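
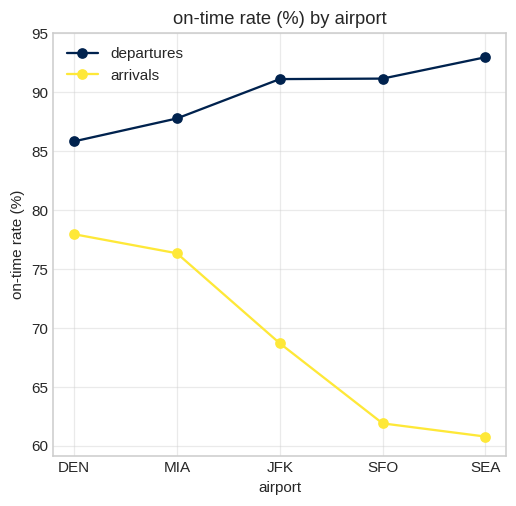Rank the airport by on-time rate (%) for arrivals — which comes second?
Top 3 for arrivals: DEN ≈ 80, MIA ≈ 75, JFK ≈ 70.

MIA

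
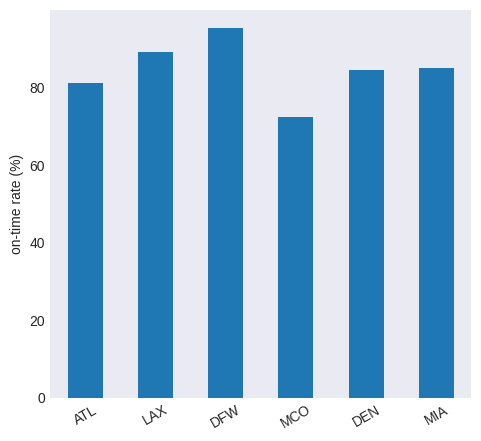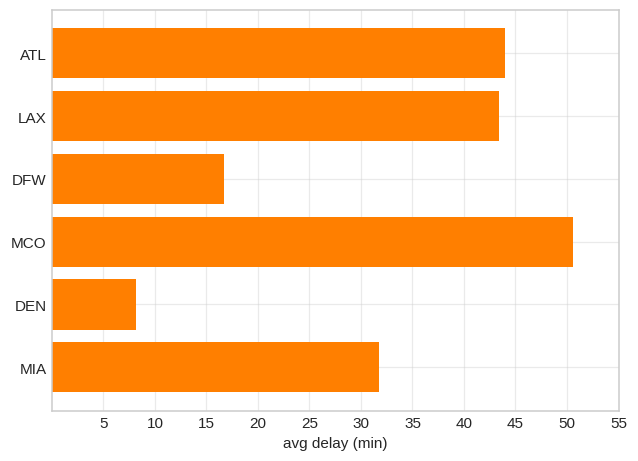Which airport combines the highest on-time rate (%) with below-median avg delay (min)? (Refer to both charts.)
Chart 2 median avg delay (min) ≈ 40; below-median airports: DFW, DEN, MIA. Among those, DFW has the highest on-time rate (%) (≈ 100).

DFW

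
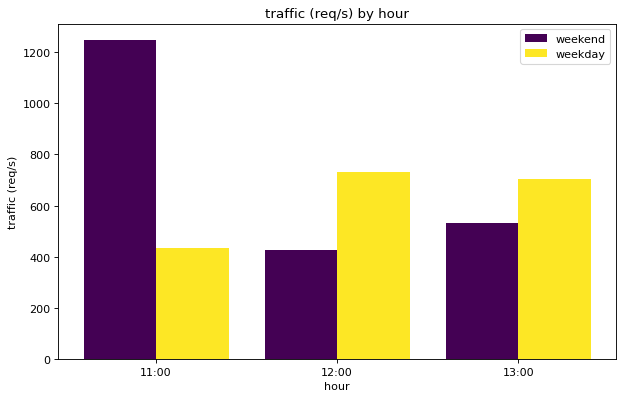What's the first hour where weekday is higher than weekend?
11:00: weekday ≈ 400 vs weekend ≈ 1200 (not yet); 12:00: weekday ≈ 800 vs weekend ≈ 400 (first crossover).

12:00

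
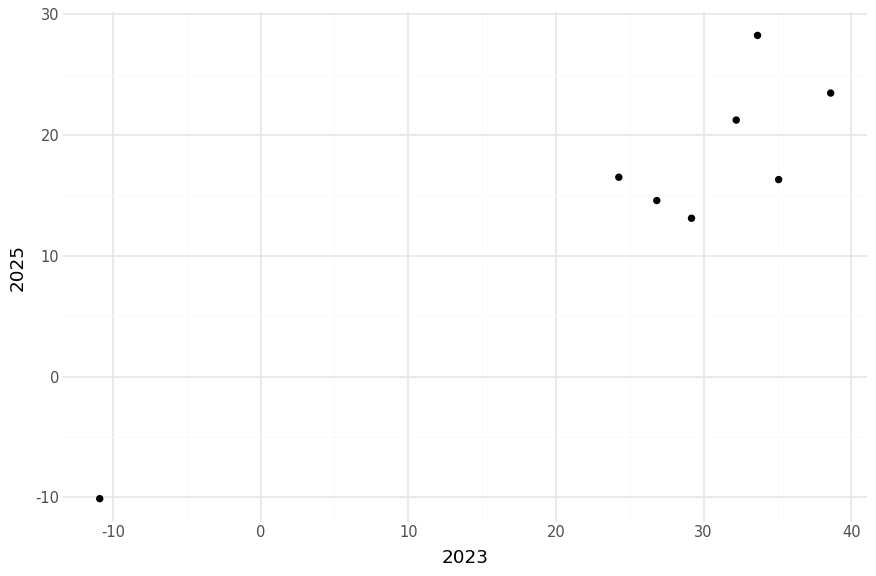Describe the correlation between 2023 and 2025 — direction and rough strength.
positive, strong

Points are positively correlated; strong (|r| ≈ 0.9).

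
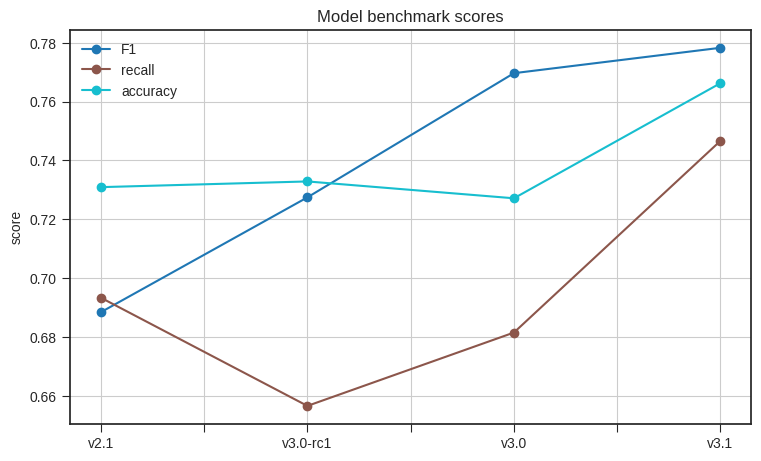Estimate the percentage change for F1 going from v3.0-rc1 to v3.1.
v3.0-rc1 ≈ 0.72, v3.1 ≈ 0.78; (0.78 − 0.72) / 0.72 ≈ +8.3%.

≈ +8.3%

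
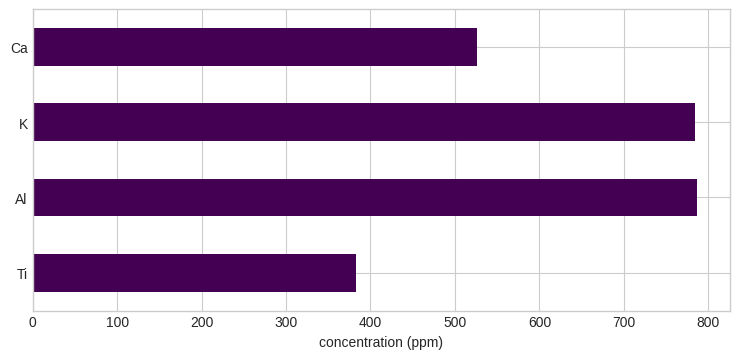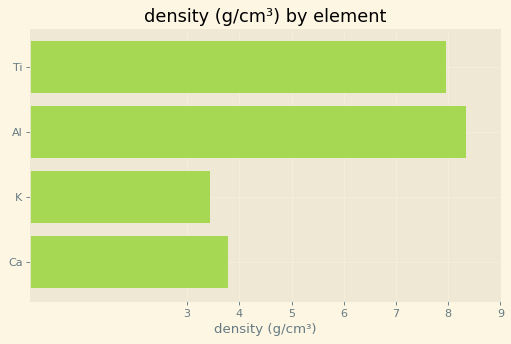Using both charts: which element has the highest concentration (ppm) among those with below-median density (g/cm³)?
Chart 2 median density (g/cm³) ≈ 6; below-median elements: K, Ca. Among those, K has the highest concentration (ppm) (≈ 800).

K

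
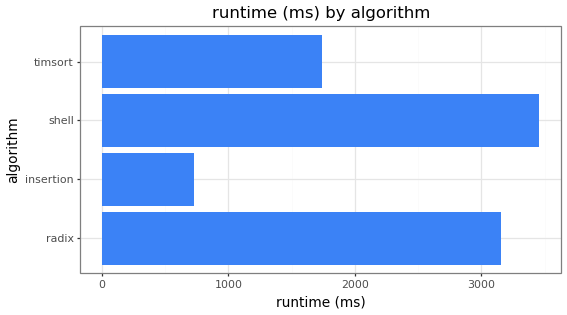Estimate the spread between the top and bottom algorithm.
≈ 3000

Max shell ≈ 3500, min insertion ≈ 500; range ≈ 3000.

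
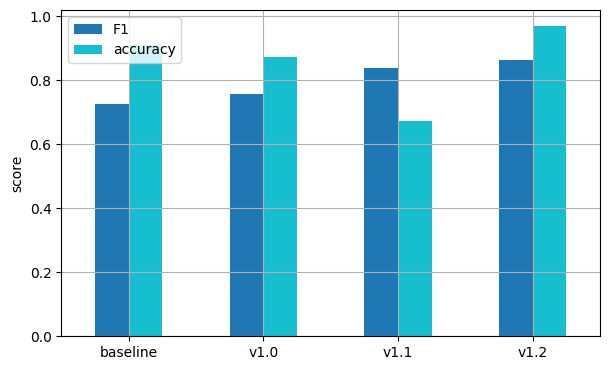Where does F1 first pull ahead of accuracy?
v1.0: F1 ≈ 0.8 vs accuracy ≈ 0.9 (not yet); v1.1: F1 ≈ 0.8 vs accuracy ≈ 0.7 (first crossover).

v1.1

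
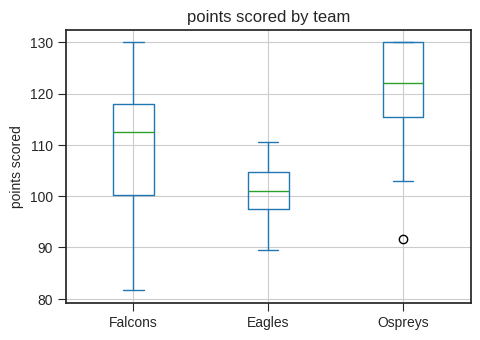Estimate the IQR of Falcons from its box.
Q3 ≈ 120, Q1 ≈ 100; IQR ≈ 20.

≈ 20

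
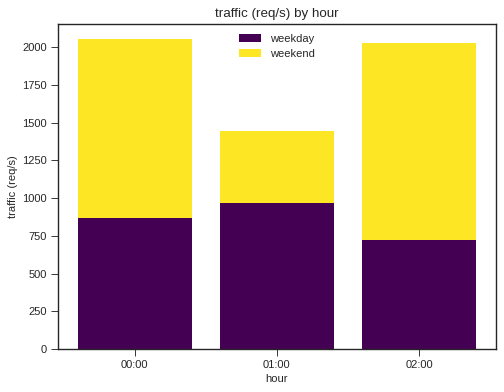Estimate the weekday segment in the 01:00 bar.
≈ 1000

weekday top ≈ 1000, bottom ≈ 0; segment ≈ 1000.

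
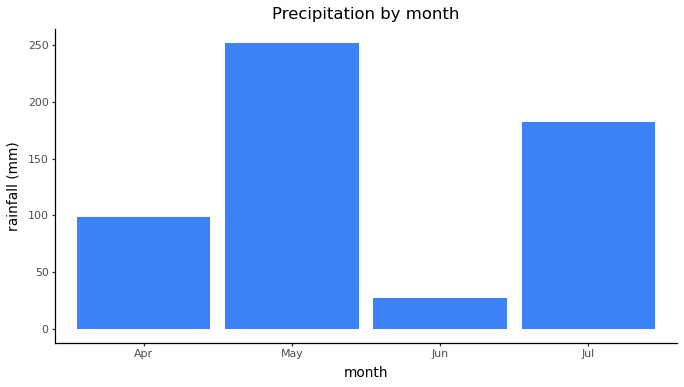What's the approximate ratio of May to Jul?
May ≈ 250, Jul ≈ 175; 250/175 ≈ 1.43.

≈ 1.43×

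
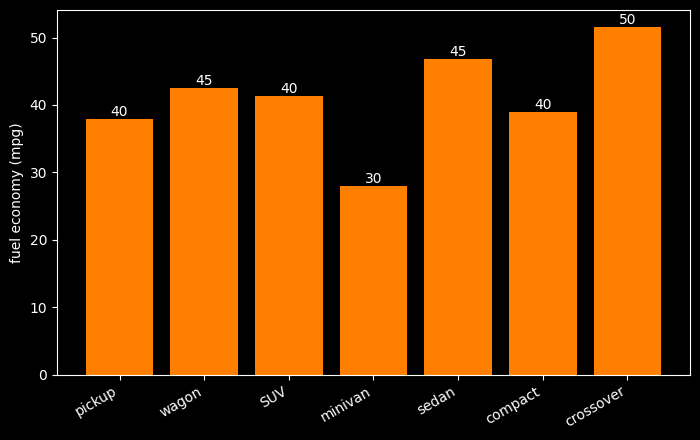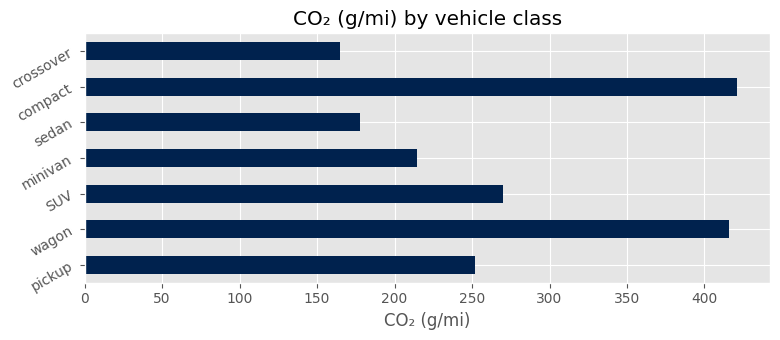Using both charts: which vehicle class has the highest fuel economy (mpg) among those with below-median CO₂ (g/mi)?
crossover

Chart 2 median CO₂ (g/mi) ≈ 250; below-median vehicle classes: minivan, sedan, crossover. Among those, crossover has the highest fuel economy (mpg) (≈ 50).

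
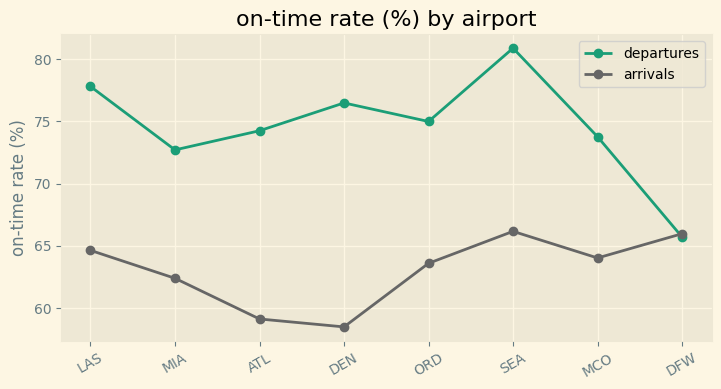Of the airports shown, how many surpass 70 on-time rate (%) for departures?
Above 70: LAS, MIA, ATL, DEN, ORD, SEA, MCO.

7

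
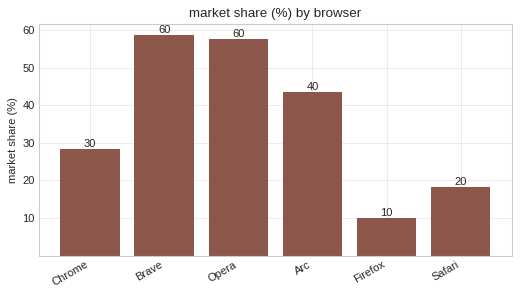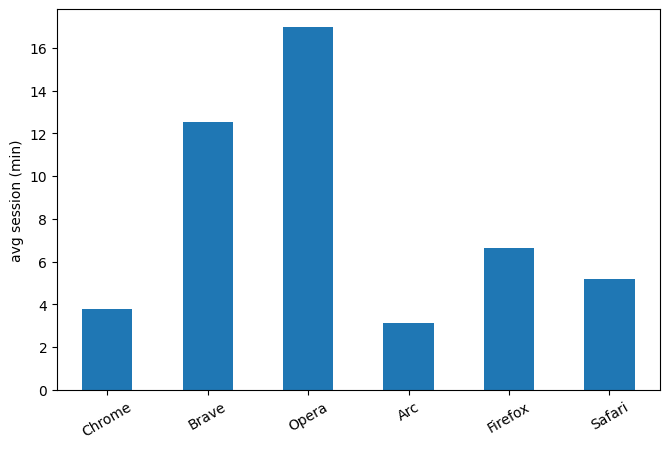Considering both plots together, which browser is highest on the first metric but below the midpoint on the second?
Arc

Chart 2 median avg session (min) ≈ 6; below-median browsers: Chrome, Arc, Safari. Among those, Arc has the highest market share (%) (≈ 40).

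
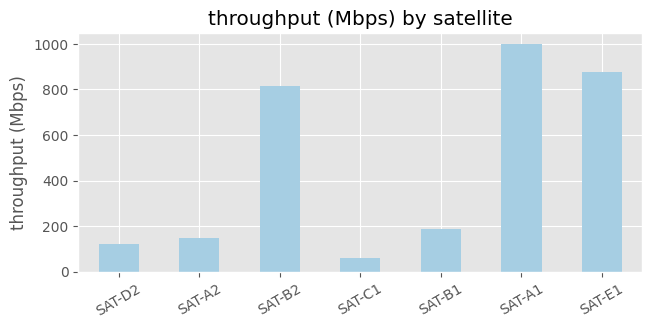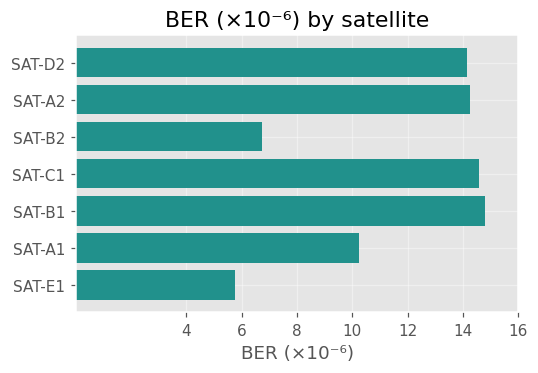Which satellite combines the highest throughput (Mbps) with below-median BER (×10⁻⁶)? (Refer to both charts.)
Chart 2 median BER (×10⁻⁶) ≈ 14; below-median satellites: SAT-B2, SAT-A1, SAT-E1. Among those, SAT-A1 has the highest throughput (Mbps) (≈ 1000).

SAT-A1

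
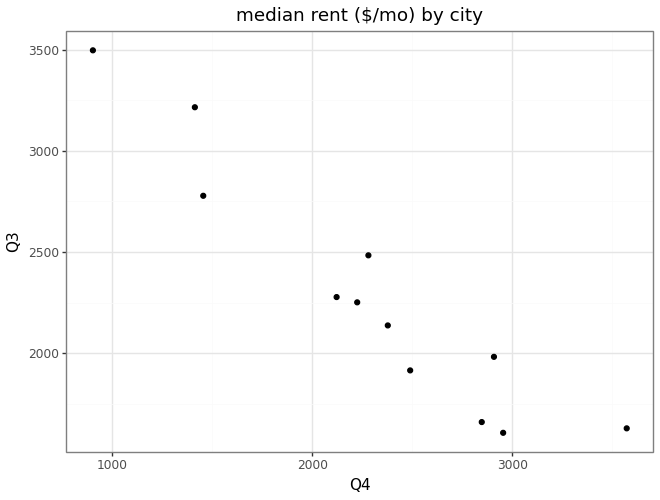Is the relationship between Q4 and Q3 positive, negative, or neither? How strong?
negative, strong

Points are negatively correlated; strong (|r| ≈ 0.9).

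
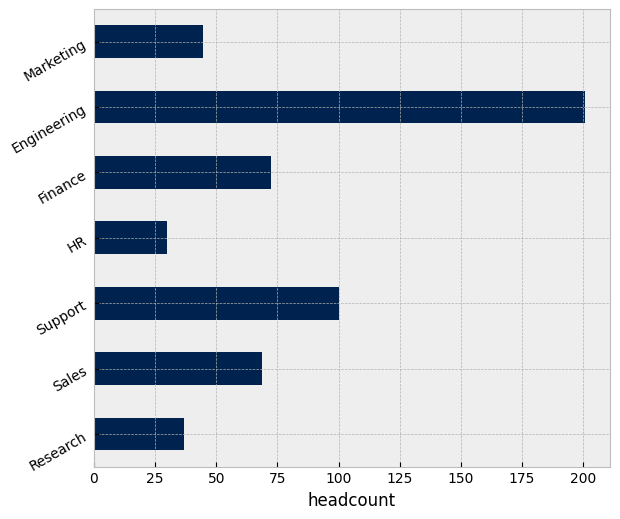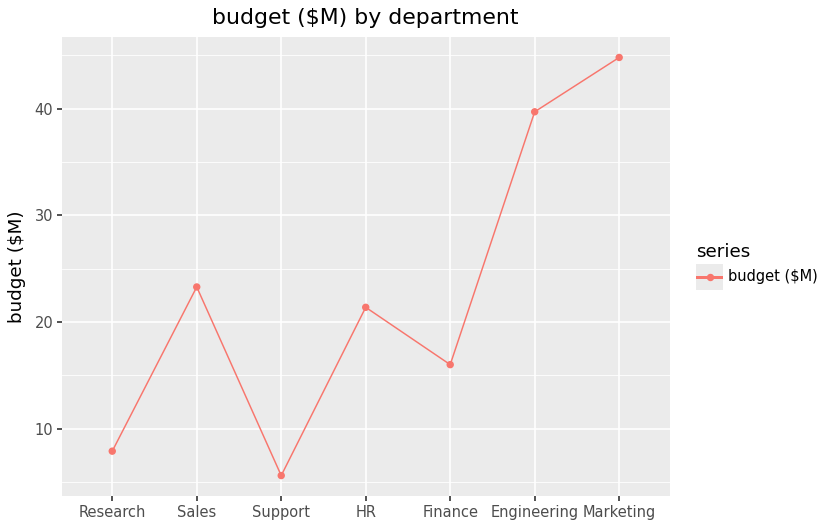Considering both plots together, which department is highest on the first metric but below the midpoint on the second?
Support

Chart 2 median budget ($M) ≈ 20; below-median departments: Research, Support, Finance. Among those, Support has the highest headcount (≈ 100).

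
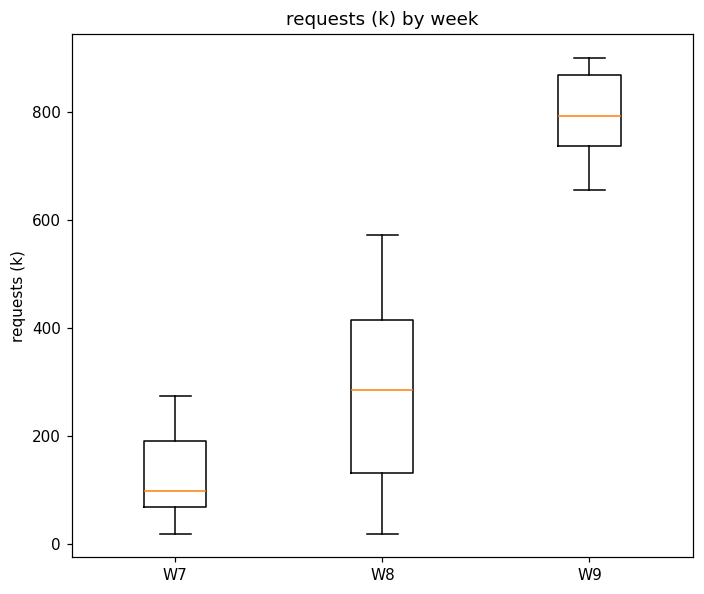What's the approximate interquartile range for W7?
≈ 100

Q3 ≈ 200, Q1 ≈ 100; IQR ≈ 100.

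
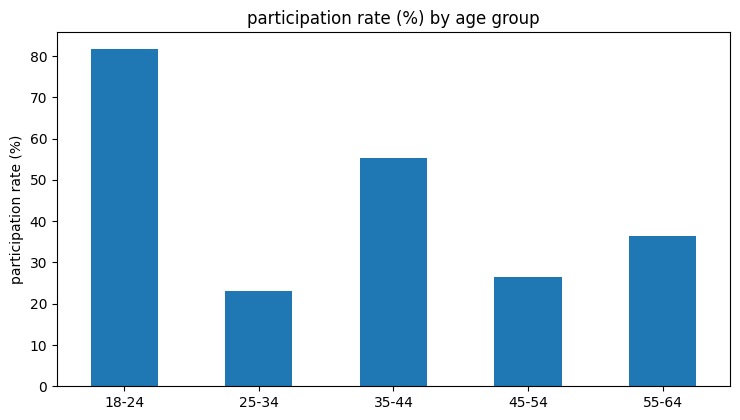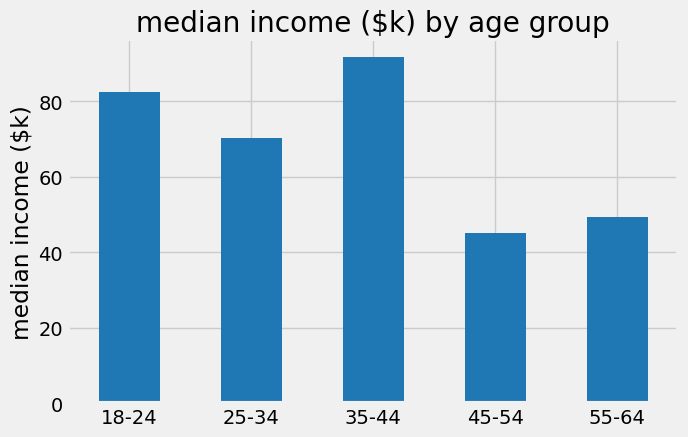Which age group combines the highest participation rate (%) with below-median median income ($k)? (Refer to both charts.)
55-64

Chart 2 median median income ($k) ≈ 70; below-median age groups: 45-54, 55-64. Among those, 55-64 has the highest participation rate (%) (≈ 40).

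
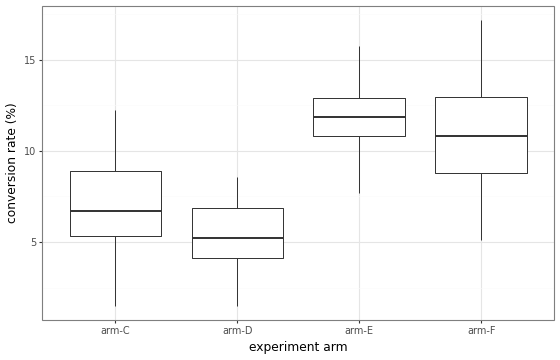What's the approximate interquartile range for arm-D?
Q3 ≈ 7, Q1 ≈ 4; IQR ≈ 3.

≈ 3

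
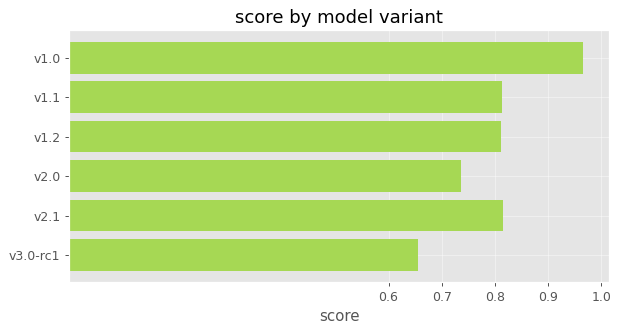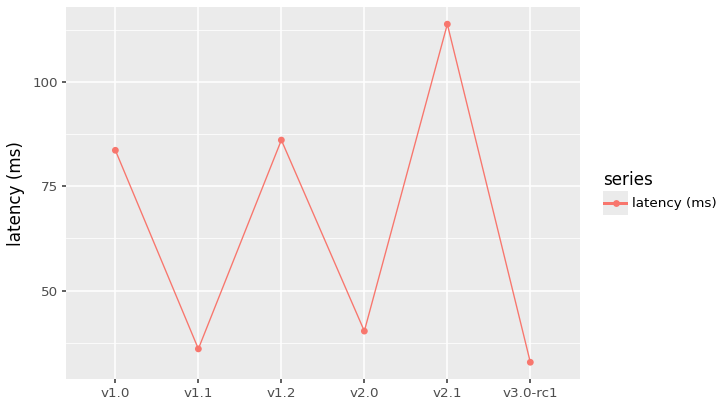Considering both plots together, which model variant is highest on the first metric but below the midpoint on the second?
v1.1

Chart 2 median latency (ms) ≈ 60; below-median model variants: v1.1, v2.0, v3.0-rc1. Among those, v1.1 has the highest score (≈ 0.8).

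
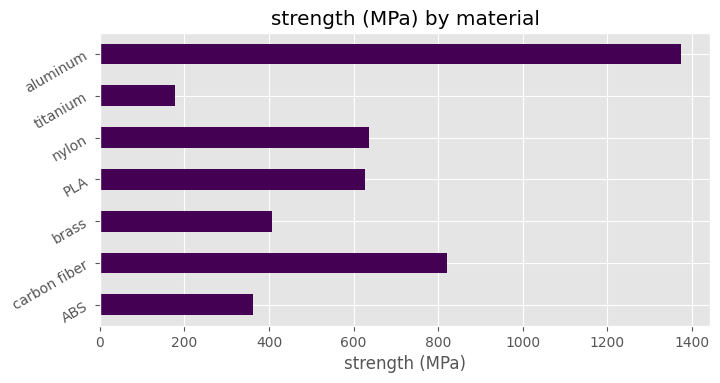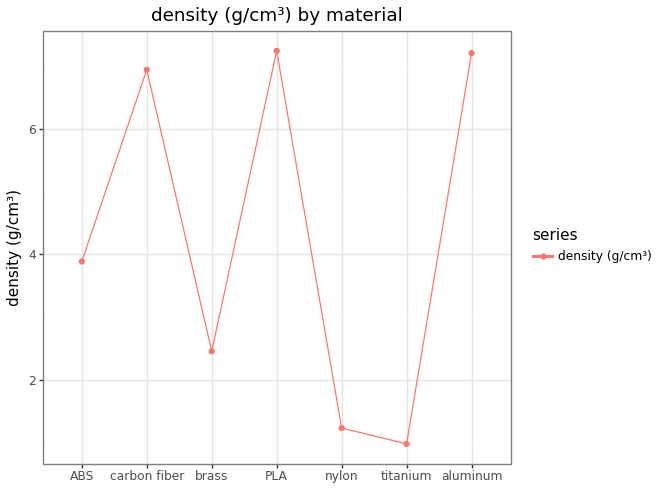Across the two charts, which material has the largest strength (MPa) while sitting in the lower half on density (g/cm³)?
Chart 2 median density (g/cm³) ≈ 4; below-median materials: brass, nylon, titanium. Among those, nylon has the highest strength (MPa) (≈ 600).

nylon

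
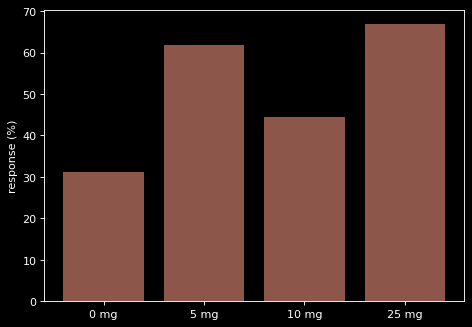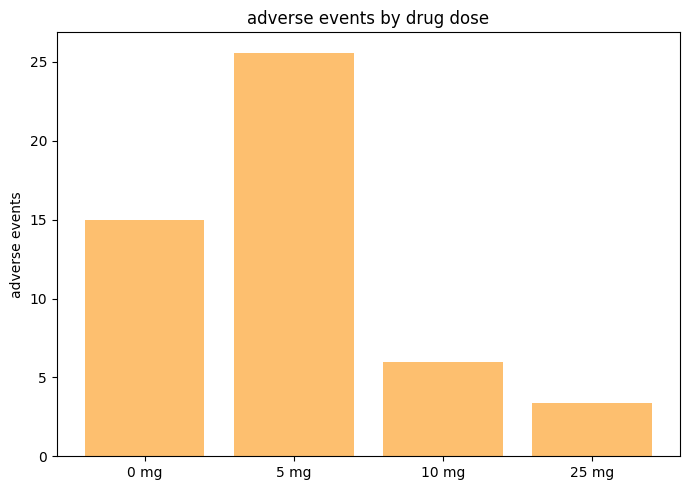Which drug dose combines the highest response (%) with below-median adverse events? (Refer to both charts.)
Chart 2 median adverse events ≈ 10; below-median drug doses: 10 mg, 25 mg. Among those, 25 mg has the highest response (%) (≈ 70).

25 mg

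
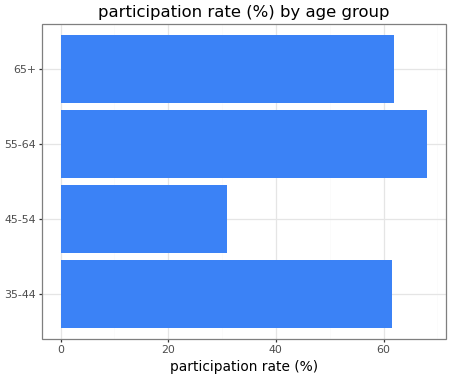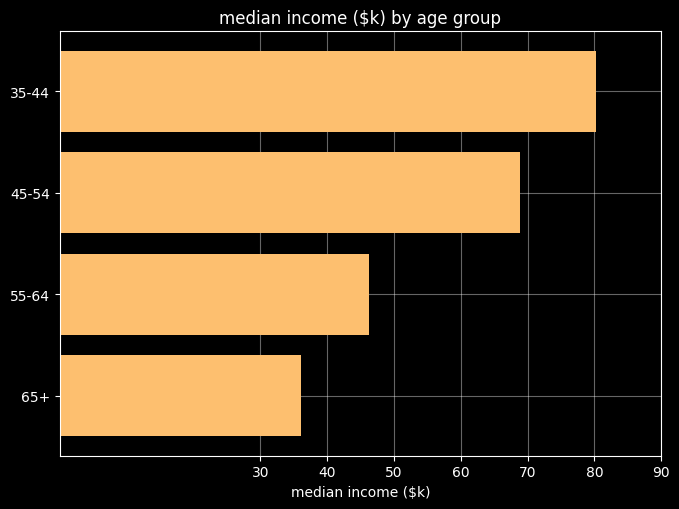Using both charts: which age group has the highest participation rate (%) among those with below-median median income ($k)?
55-64

Chart 2 median median income ($k) ≈ 60; below-median age groups: 55-64, 65+. Among those, 55-64 has the highest participation rate (%) (≈ 70).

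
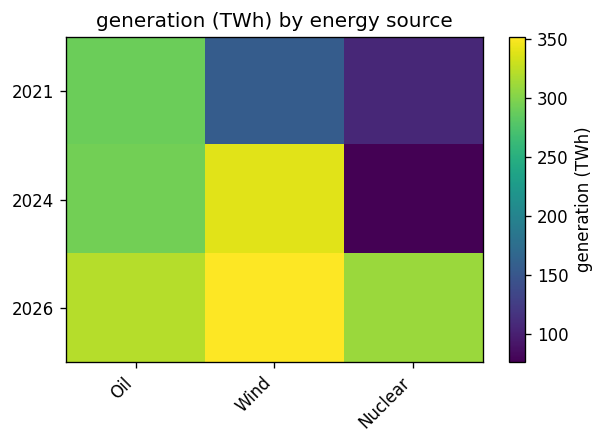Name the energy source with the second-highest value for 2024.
Oil

Top 3 for 2024: Wind ≈ 350, Oil ≈ 300, Nuclear ≈ 75.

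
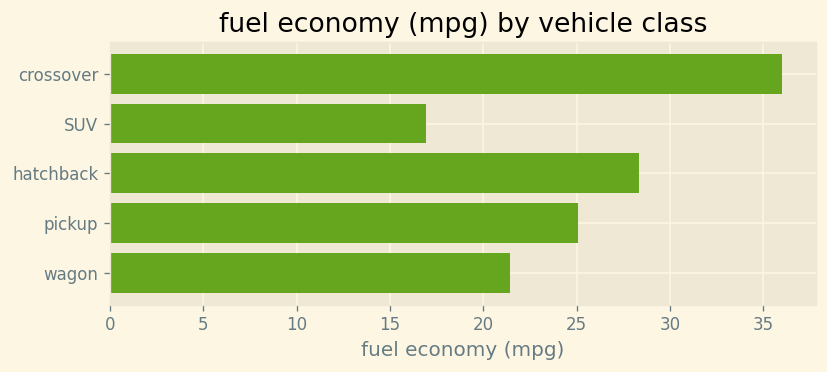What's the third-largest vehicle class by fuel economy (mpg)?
pickup

Top 4: crossover ≈ 35, hatchback ≈ 30, pickup ≈ 25, wagon ≈ 20.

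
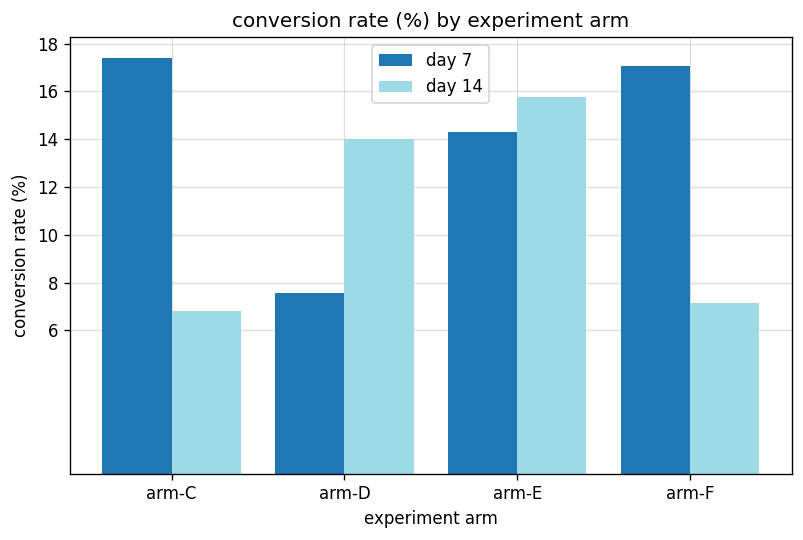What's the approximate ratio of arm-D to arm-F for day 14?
arm-D ≈ 14, arm-F ≈ 8; 14/8 ≈ 1.75.

≈ 1.75×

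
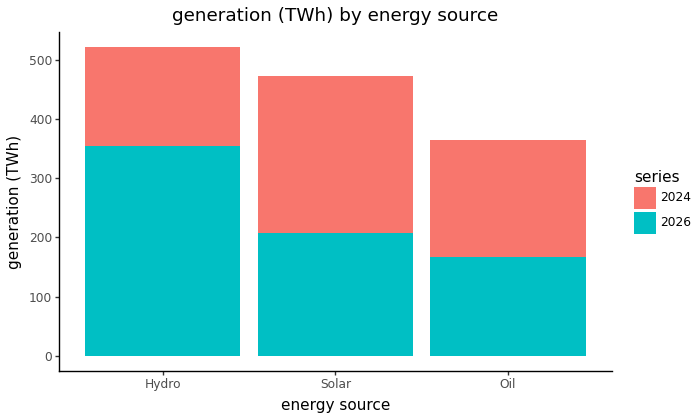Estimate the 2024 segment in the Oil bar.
≈ 200

2024 top ≈ 350, bottom ≈ 150; segment ≈ 200.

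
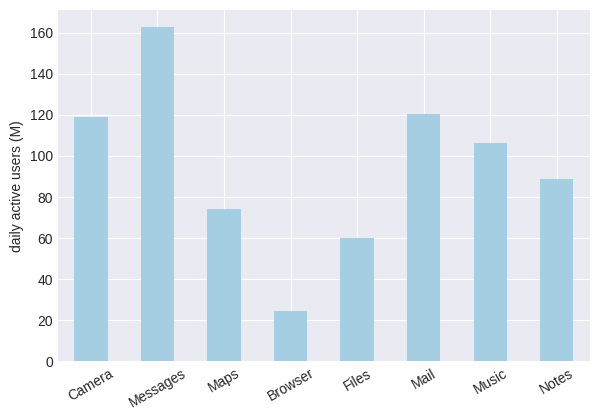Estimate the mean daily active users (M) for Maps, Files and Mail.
≈ 87

(80 + 60 + 120) / 3 ≈ 87.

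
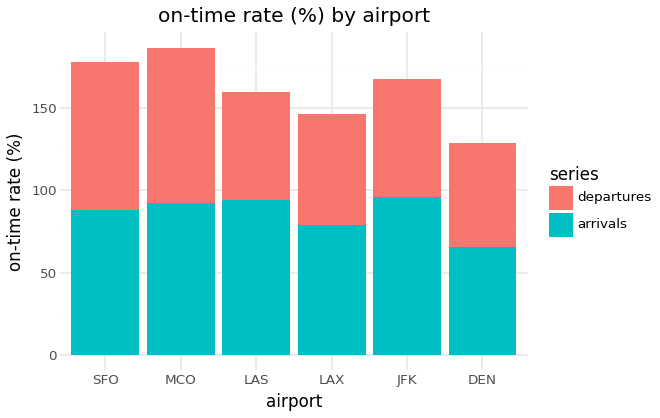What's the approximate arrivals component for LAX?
arrivals top ≈ 80, bottom ≈ 0; segment ≈ 80.

≈ 80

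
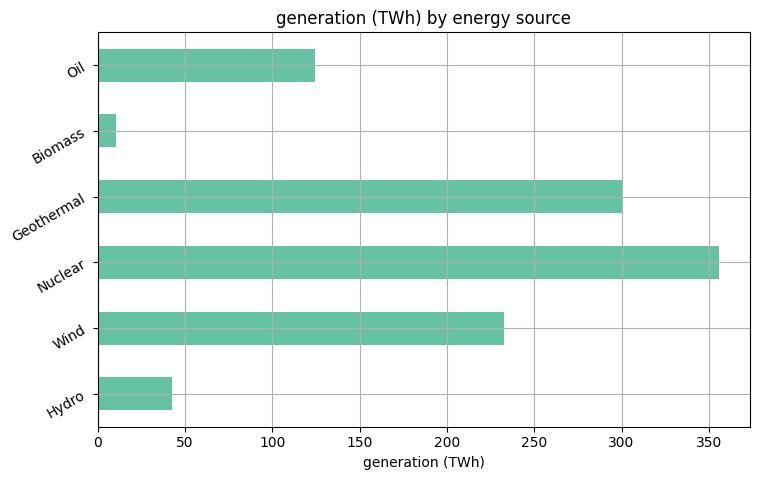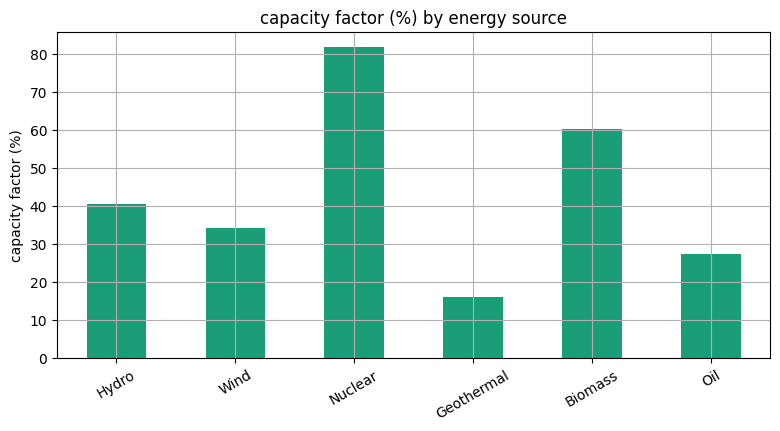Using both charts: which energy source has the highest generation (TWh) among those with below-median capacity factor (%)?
Chart 2 median capacity factor (%) ≈ 40; below-median energy sources: Wind, Geothermal, Oil. Among those, Geothermal has the highest generation (TWh) (≈ 300).

Geothermal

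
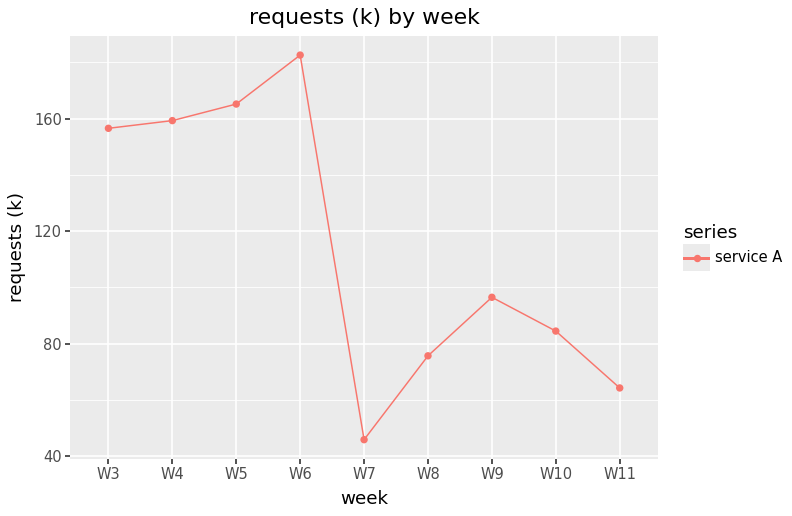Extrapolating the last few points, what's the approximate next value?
≈ 40

Last three: 100, 80, 60 → slope ≈ -20/step → next ≈ 40.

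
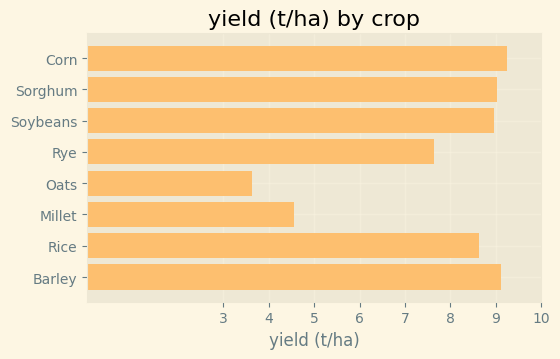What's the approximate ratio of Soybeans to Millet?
≈ 1.8×

Soybeans ≈ 9, Millet ≈ 5; 9/5 ≈ 1.8.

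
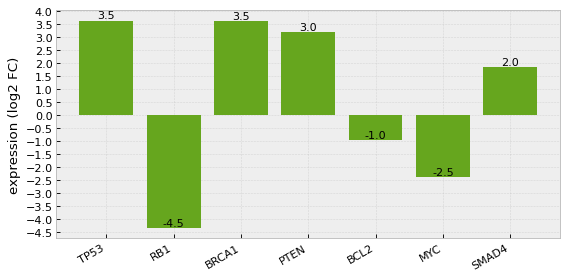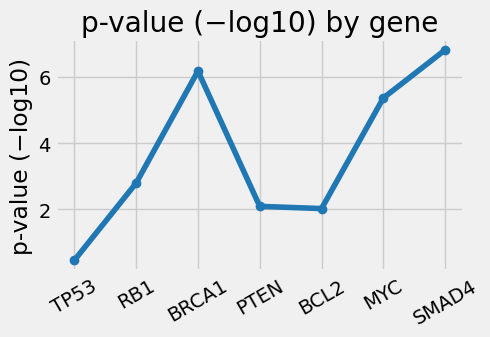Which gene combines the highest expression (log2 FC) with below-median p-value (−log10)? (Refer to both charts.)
TP53

Chart 2 median p-value (−log10) ≈ 3; below-median genes: TP53, PTEN, BCL2. Among those, TP53 has the highest expression (log2 FC) (≈ 3.5).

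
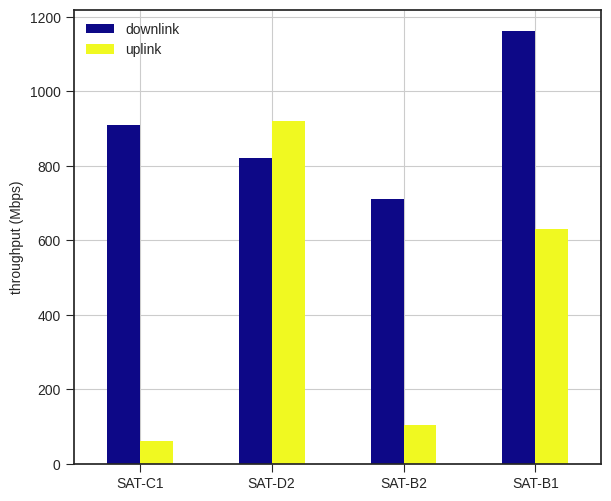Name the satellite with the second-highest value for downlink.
Top 3 for downlink: SAT-B1 ≈ 1200, SAT-C1 ≈ 900, SAT-D2 ≈ 800.

SAT-C1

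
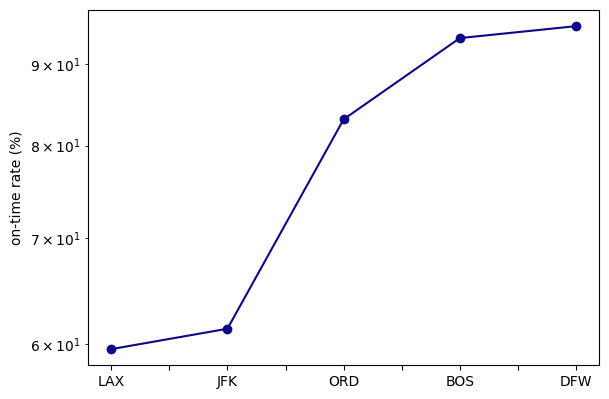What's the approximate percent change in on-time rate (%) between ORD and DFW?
≈ +11.8%

ORD ≈ 85, DFW ≈ 95; (95 − 85) / 85 ≈ +11.8%.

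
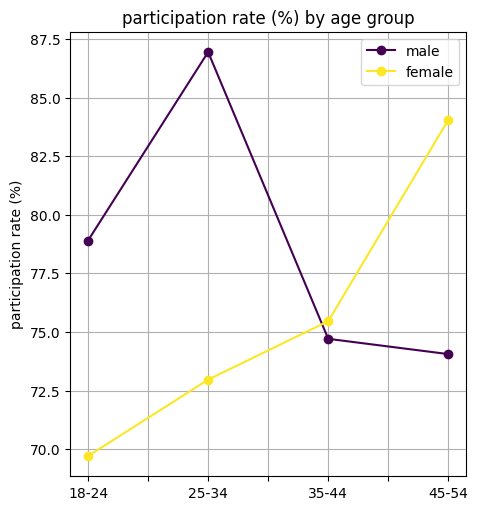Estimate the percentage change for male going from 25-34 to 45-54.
25-34 ≈ 86, 45-54 ≈ 74; (74 − 86) / 86 ≈ -14%.

≈ -14%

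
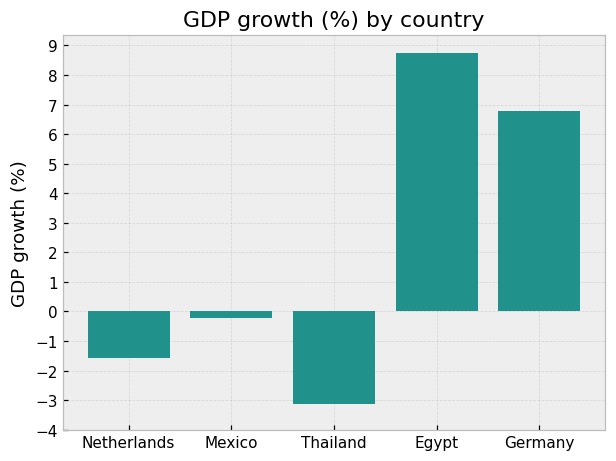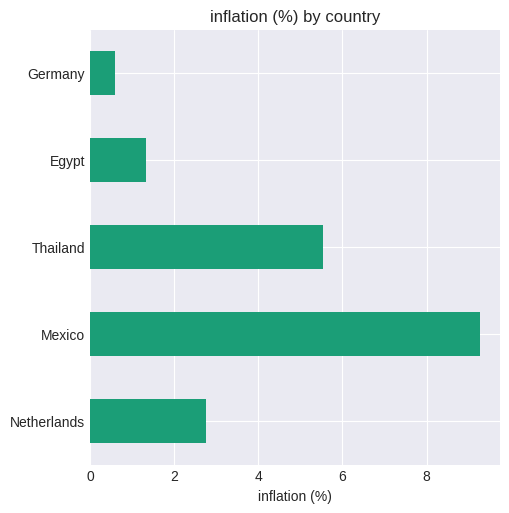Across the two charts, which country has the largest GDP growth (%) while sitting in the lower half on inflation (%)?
Egypt

Chart 2 median inflation (%) ≈ 3; below-median countries: Egypt, Germany. Among those, Egypt has the highest GDP growth (%) (≈ 9).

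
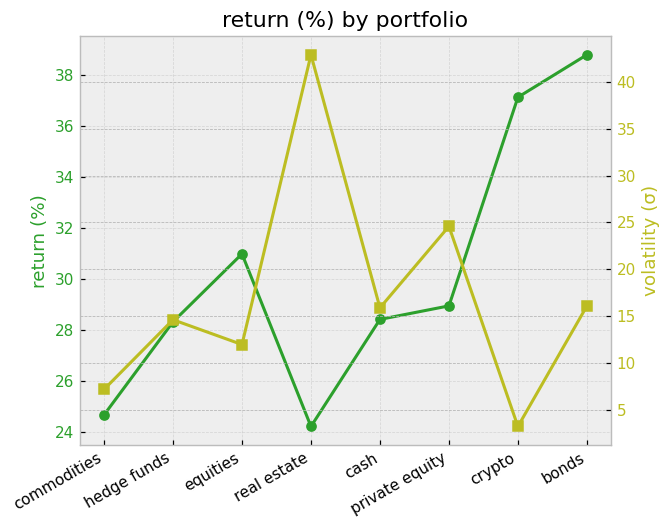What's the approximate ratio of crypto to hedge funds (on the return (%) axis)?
crypto ≈ 38, hedge funds ≈ 28; 38/28 ≈ 1.36.

≈ 1.36×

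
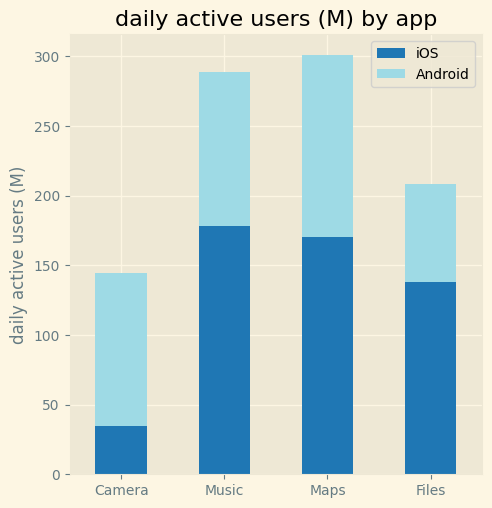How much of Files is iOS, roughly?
iOS top ≈ 150, bottom ≈ 0; segment ≈ 150.

≈ 150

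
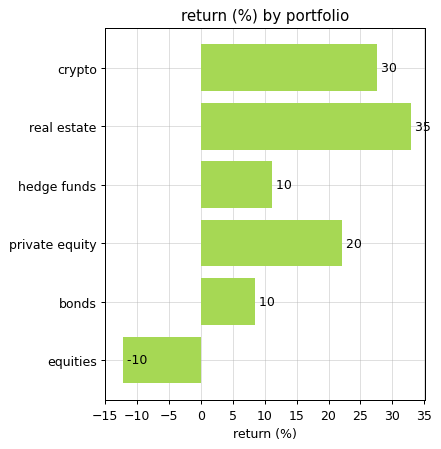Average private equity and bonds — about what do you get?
(20 + 10) / 2 ≈ 15.

≈ 15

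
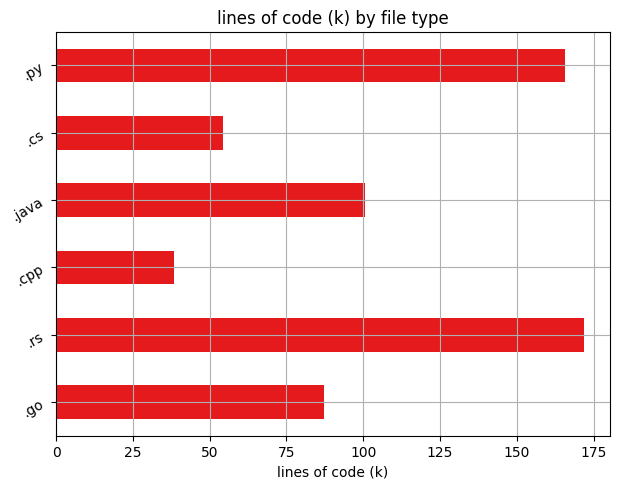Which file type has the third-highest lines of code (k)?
Top 4: .rs ≈ 180, .py ≈ 160, .java ≈ 100, .go ≈ 80.

.java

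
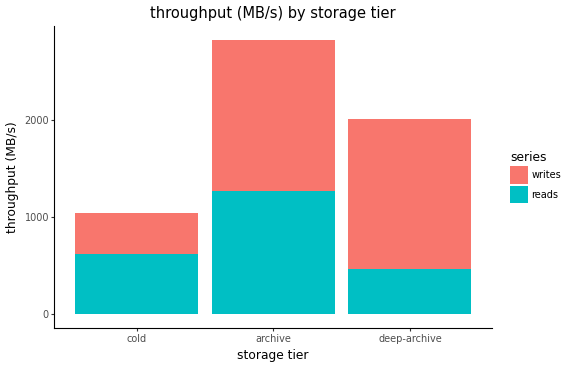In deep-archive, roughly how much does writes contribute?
writes top ≈ 2000, bottom ≈ 500; segment ≈ 1500.

≈ 1500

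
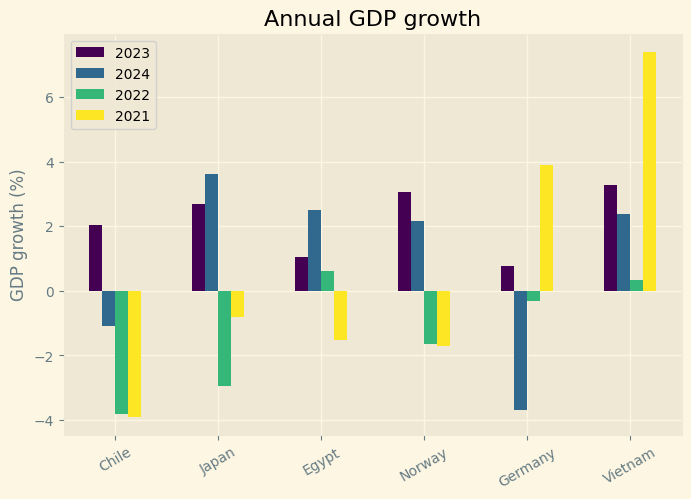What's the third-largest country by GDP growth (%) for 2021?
Japan

Top 4 for 2021: Vietnam ≈ 7, Germany ≈ 4, Japan ≈ -1, Egypt ≈ -2.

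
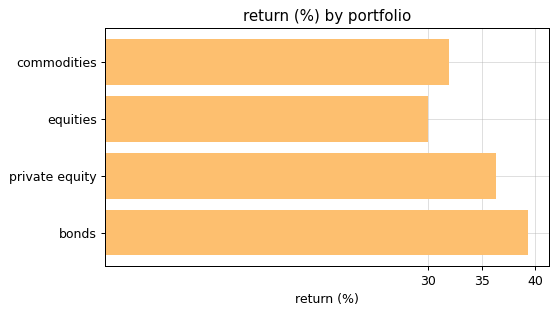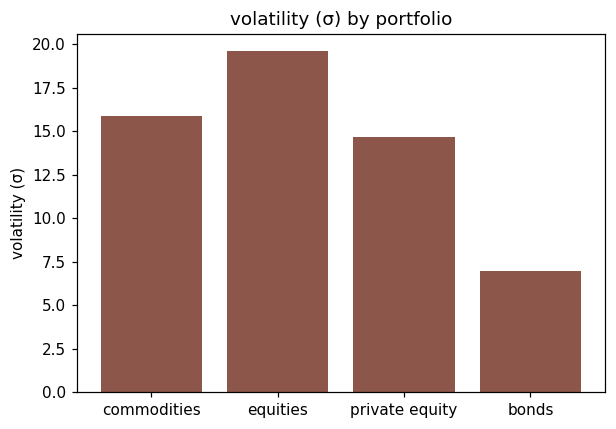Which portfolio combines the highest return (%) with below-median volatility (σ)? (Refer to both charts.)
Chart 2 median volatility (σ) ≈ 16; below-median portfolios: private equity, bonds. Among those, bonds has the highest return (%) (≈ 40).

bonds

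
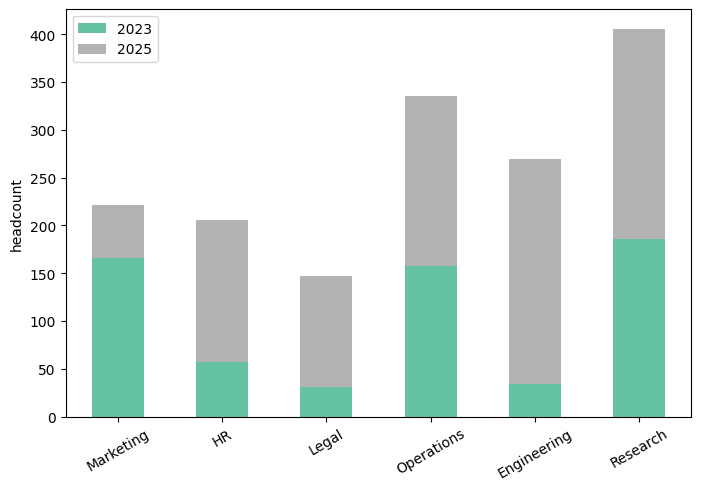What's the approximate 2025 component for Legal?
≈ 100

2025 top ≈ 150, bottom ≈ 50; segment ≈ 100.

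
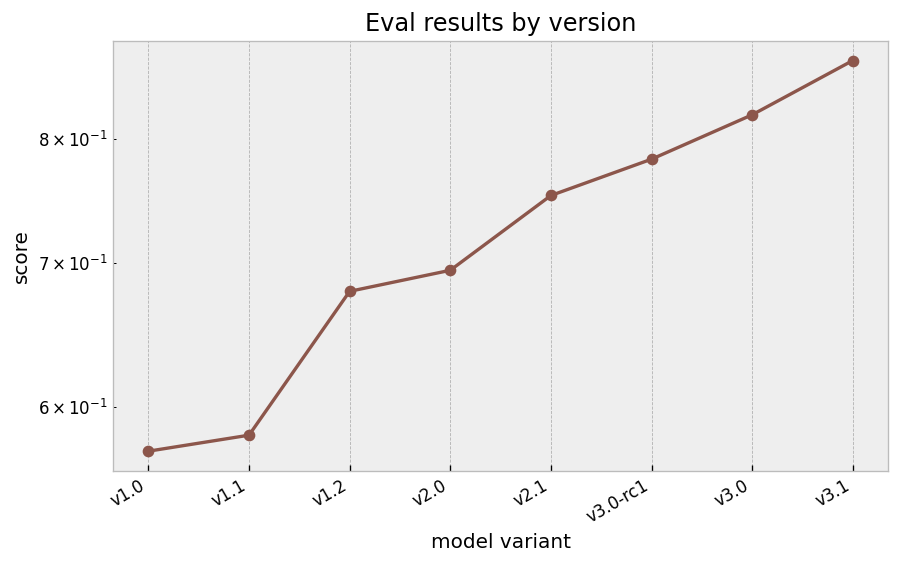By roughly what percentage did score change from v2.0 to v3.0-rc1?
≈ +14.3%

v2.0 ≈ 0.70, v3.0-rc1 ≈ 0.80; (0.80 − 0.70) / 0.70 ≈ +14.3%.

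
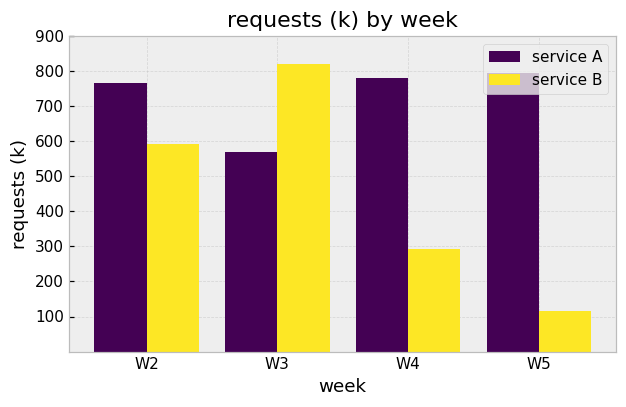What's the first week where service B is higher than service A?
W3

W2: service B ≈ 600 vs service A ≈ 800 (not yet); W3: service B ≈ 800 vs service A ≈ 600 (first crossover).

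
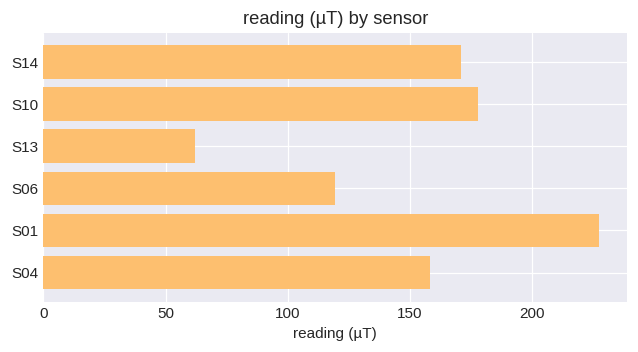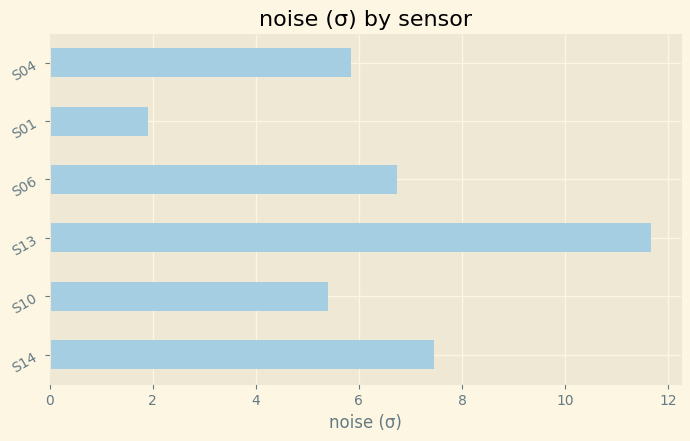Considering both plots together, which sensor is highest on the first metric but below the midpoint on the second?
S01

Chart 2 median noise (σ) ≈ 6; below-median sensors: S10, S01, S04. Among those, S01 has the highest reading (µT) (≈ 225).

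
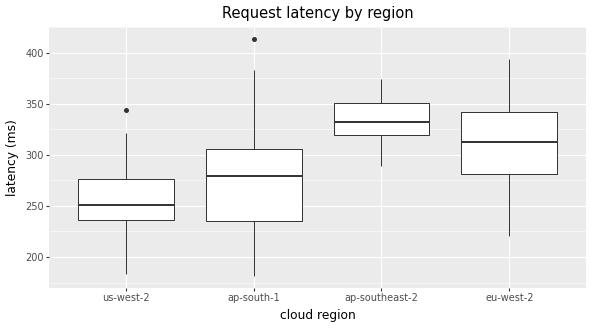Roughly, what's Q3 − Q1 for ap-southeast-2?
Q3 ≈ 350, Q1 ≈ 320; IQR ≈ 30.

≈ 30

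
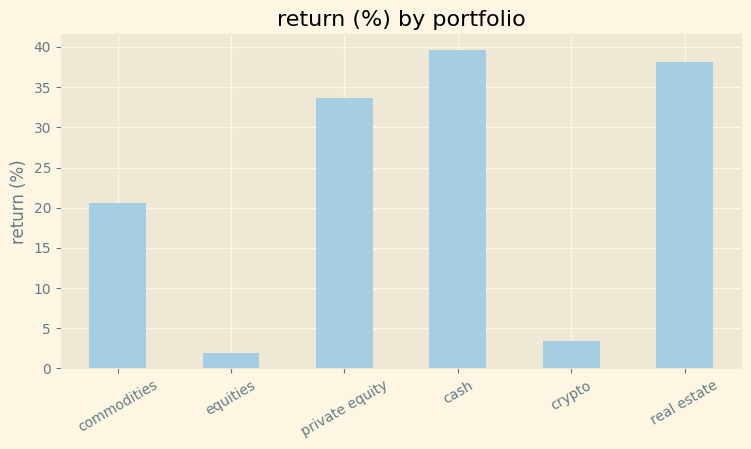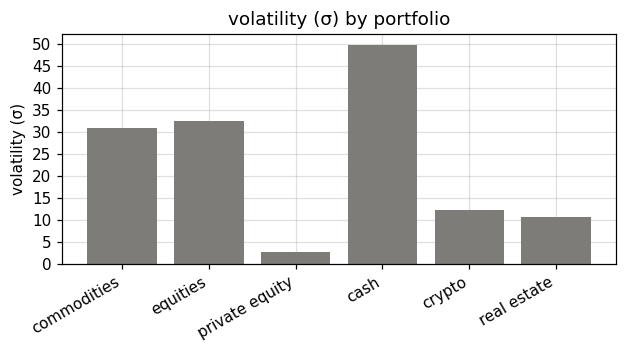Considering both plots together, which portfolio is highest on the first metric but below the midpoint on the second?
Chart 2 median volatility (σ) ≈ 20; below-median portfolios: private equity, crypto, real estate. Among those, real estate has the highest return (%) (≈ 40).

real estate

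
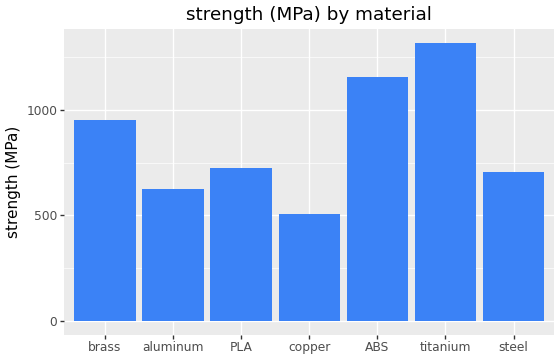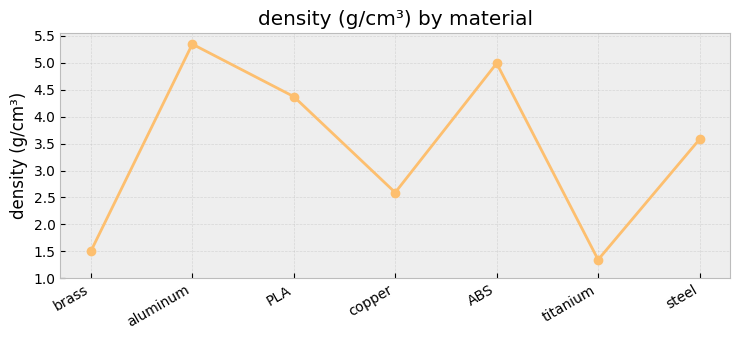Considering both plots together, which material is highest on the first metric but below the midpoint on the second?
Chart 2 median density (g/cm³) ≈ 3.5; below-median materials: brass, copper, titanium. Among those, titanium has the highest strength (MPa) (≈ 1400).

titanium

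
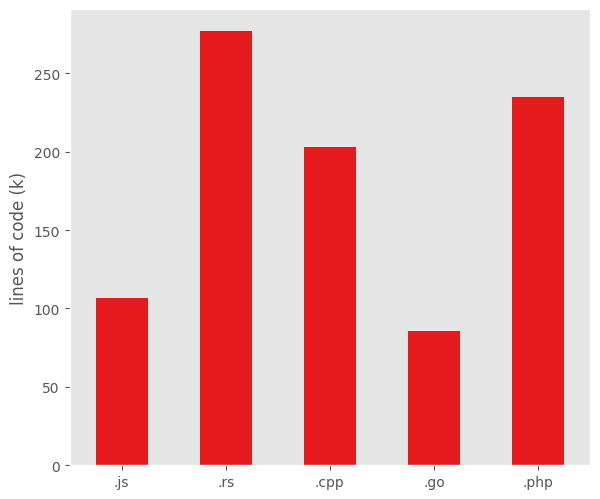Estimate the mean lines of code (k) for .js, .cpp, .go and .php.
≈ 150

(100 + 200 + 75 + 225) / 4 ≈ 150.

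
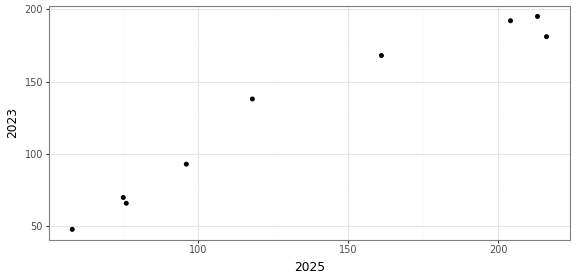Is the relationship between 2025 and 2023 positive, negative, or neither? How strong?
positive, strong

Points are positively correlated; strong (|r| ≈ 1.0).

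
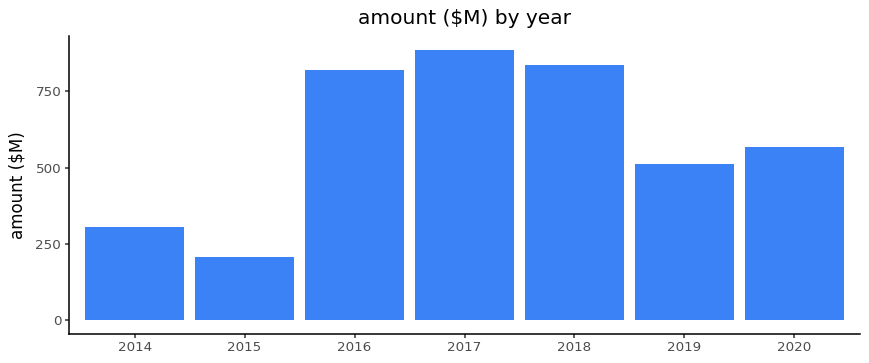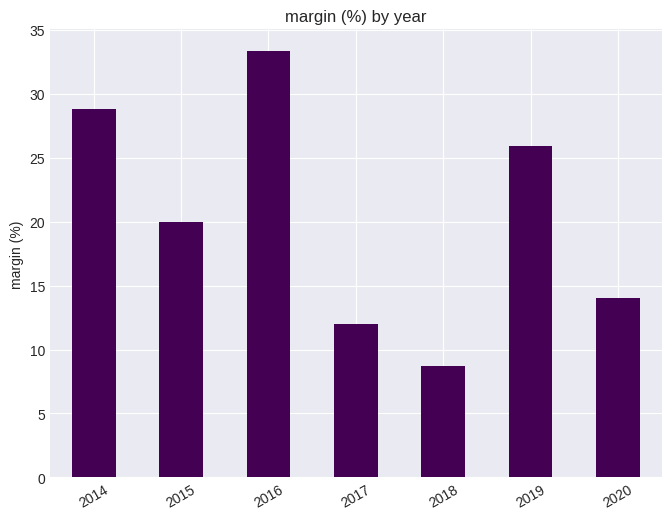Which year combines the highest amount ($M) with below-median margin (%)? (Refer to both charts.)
Chart 2 median margin (%) ≈ 20; below-median years: 2017, 2018, 2020. Among those, 2017 has the highest amount ($M) (≈ 900).

2017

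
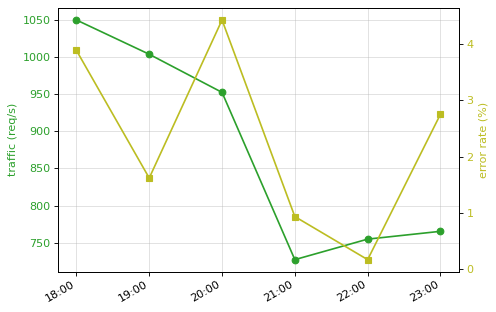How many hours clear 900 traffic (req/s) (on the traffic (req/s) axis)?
3

Above 900: 18:00, 19:00, 20:00.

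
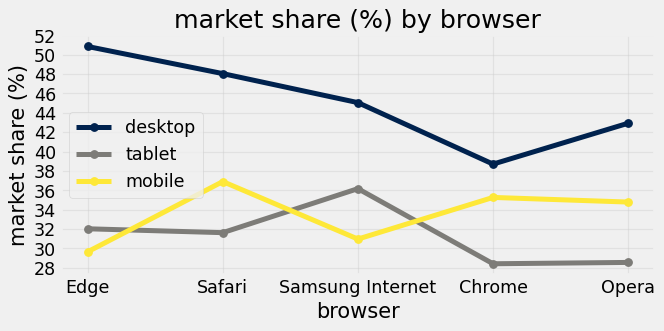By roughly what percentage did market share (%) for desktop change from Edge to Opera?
Edge ≈ 50, Opera ≈ 42; (42 − 50) / 50 ≈ -16%.

≈ -16%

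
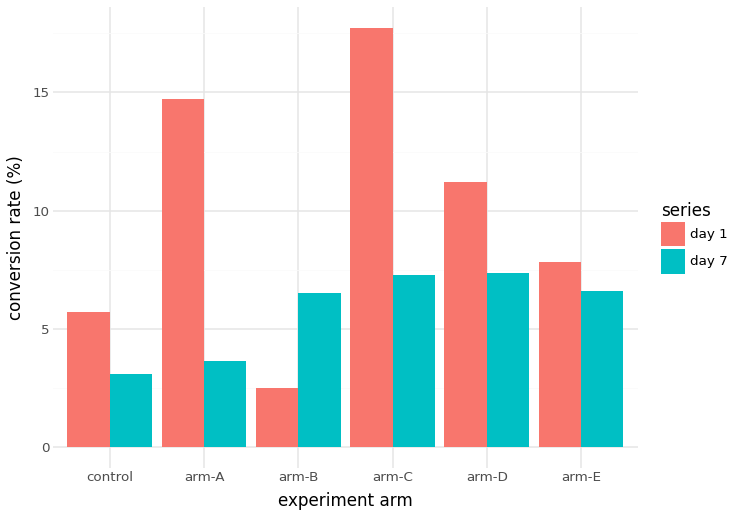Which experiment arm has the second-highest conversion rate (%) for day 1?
arm-A

Top 3 for day 1: arm-C ≈ 18, arm-A ≈ 14, arm-D ≈ 12.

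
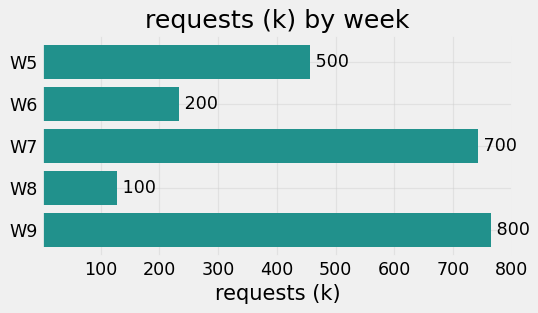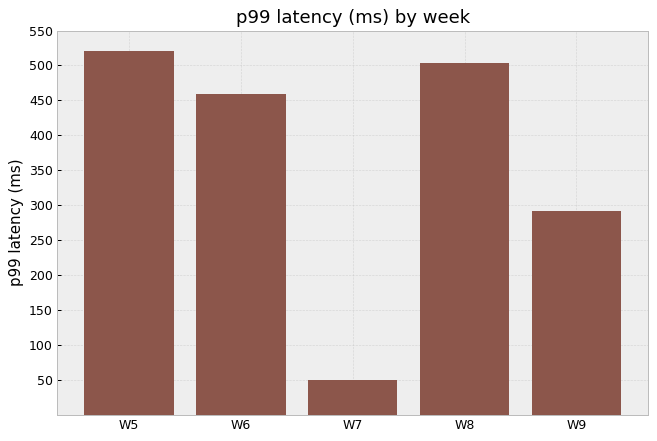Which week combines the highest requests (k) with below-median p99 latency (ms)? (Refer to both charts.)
Chart 2 median p99 latency (ms) ≈ 450; below-median weeks: W7, W9. Among those, W9 has the highest requests (k) (≈ 800).

W9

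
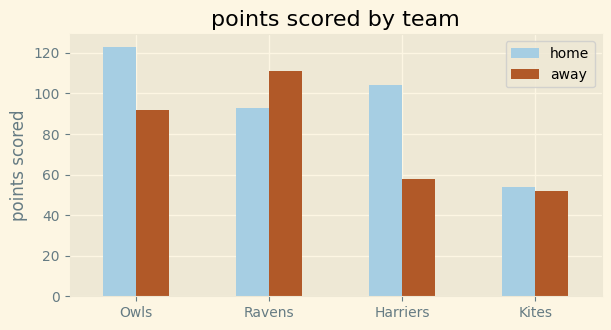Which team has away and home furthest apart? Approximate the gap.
Harriers: away ≈ 60, home ≈ 100 → gap ≈ 40. Next-largest (Owls) is only ≈ 20.

Harriers, ≈ 40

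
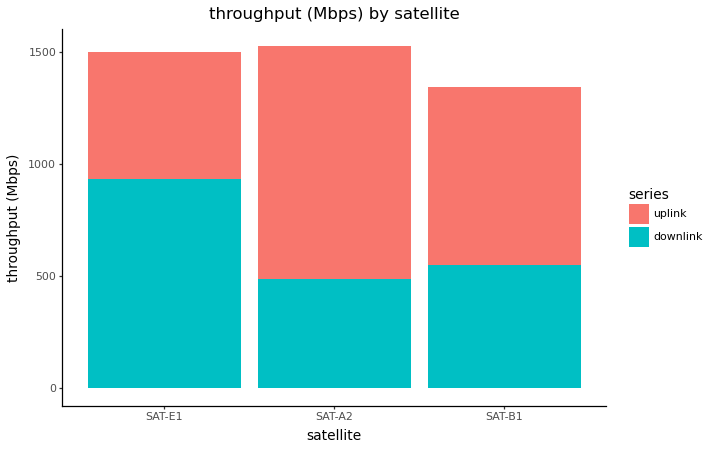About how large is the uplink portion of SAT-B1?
uplink top ≈ 1400, bottom ≈ 600; segment ≈ 800.

≈ 800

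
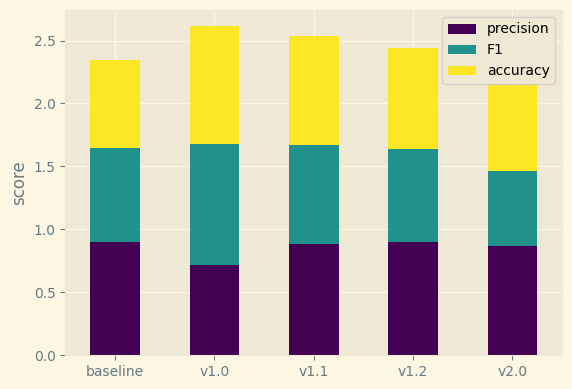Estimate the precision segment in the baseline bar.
≈ 1.0

precision top ≈ 1.0, bottom ≈ 0.0; segment ≈ 1.0.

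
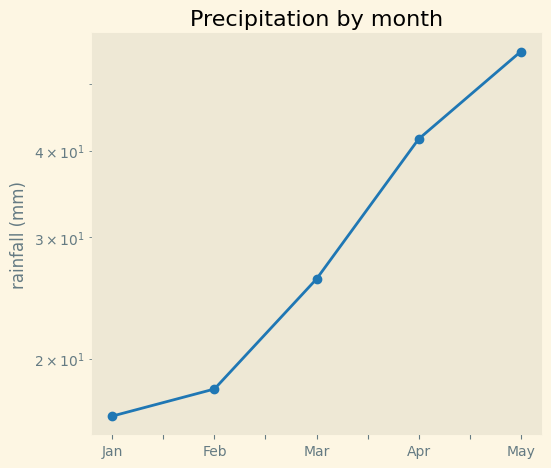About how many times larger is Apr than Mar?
Apr ≈ 40, Mar ≈ 25; 40/25 ≈ 1.6.

≈ 1.6×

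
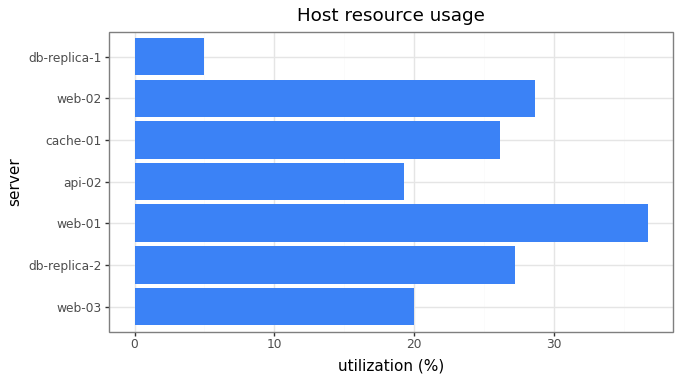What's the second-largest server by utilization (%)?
Top 3: web-01 ≈ 35, web-02 ≈ 30, db-replica-2 ≈ 25.

web-02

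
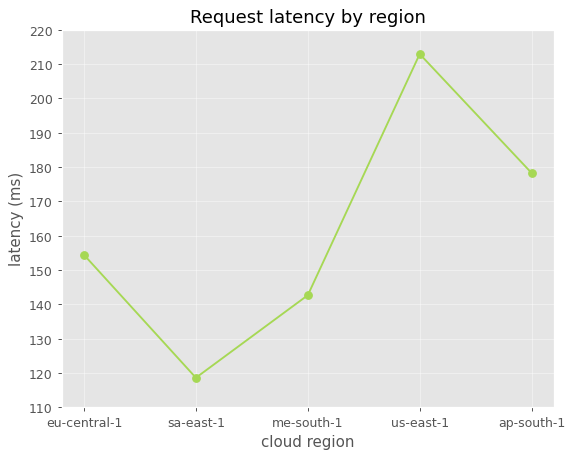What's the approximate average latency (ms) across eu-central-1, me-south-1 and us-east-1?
≈ 167

(150 + 140 + 210) / 3 ≈ 167.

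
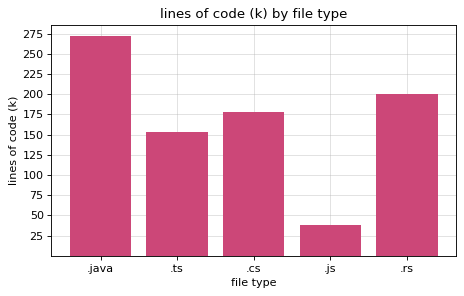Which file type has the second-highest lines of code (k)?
Top 3: .java ≈ 275, .rs ≈ 200, .cs ≈ 175.

.rs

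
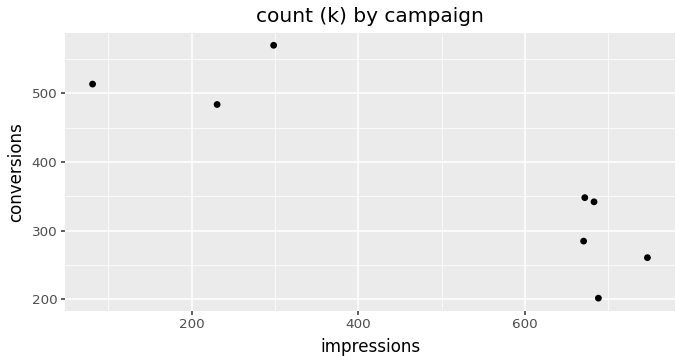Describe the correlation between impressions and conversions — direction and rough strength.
Points are negatively correlated; strong (|r| ≈ 0.9).

negative, strong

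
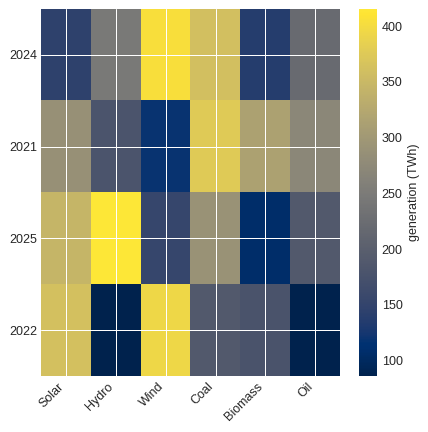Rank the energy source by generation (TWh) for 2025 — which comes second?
Top 3 for 2025: Hydro ≈ 400, Solar ≈ 350, Coal ≈ 300.

Solar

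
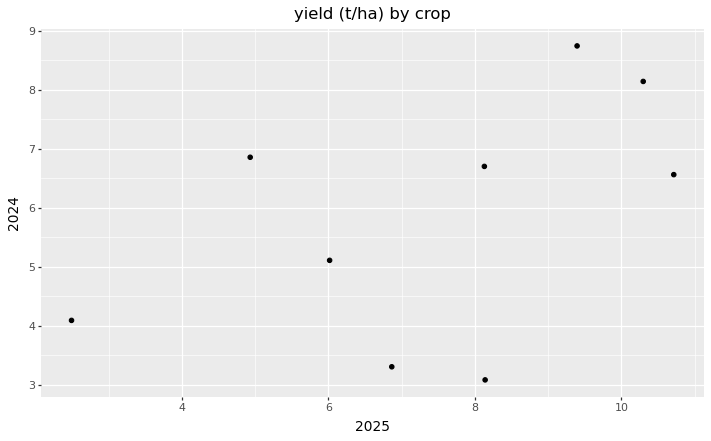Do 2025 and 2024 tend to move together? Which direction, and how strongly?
positive, moderate

Points are positively correlated; moderate (|r| ≈ 0.5).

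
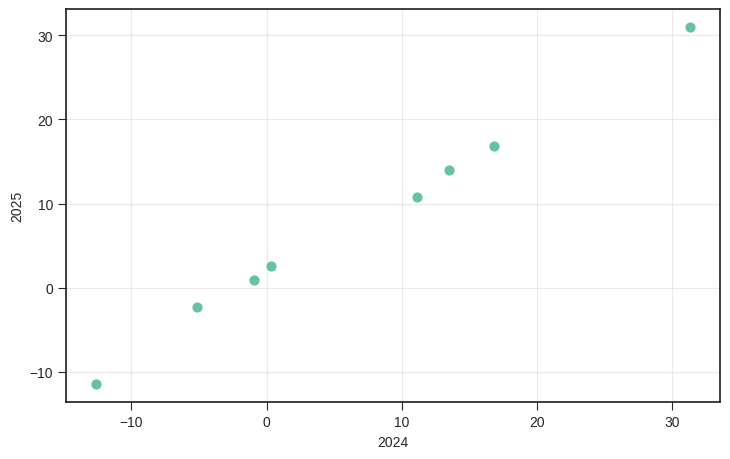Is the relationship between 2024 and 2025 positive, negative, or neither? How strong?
Points are positively correlated; strong (|r| ≈ 1.0).

positive, strong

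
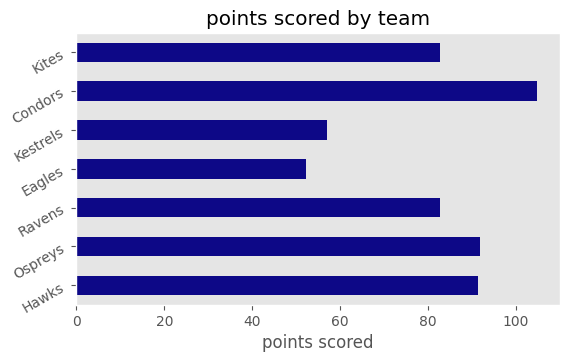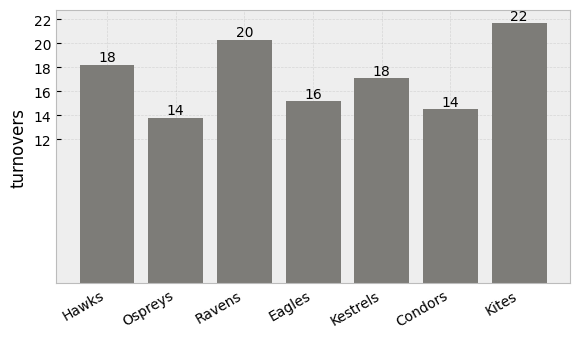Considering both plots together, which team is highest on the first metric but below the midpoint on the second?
Chart 2 median turnovers ≈ 18; below-median teams: Ospreys, Eagles, Condors. Among those, Condors has the highest points scored (≈ 100).

Condors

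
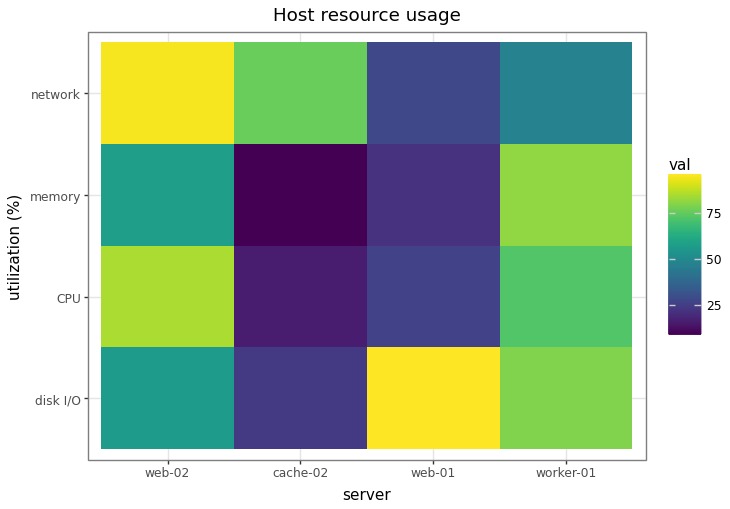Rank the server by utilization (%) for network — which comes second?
Top 3 for network: web-02 ≈ 100, cache-02 ≈ 80, worker-01 ≈ 50.

cache-02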